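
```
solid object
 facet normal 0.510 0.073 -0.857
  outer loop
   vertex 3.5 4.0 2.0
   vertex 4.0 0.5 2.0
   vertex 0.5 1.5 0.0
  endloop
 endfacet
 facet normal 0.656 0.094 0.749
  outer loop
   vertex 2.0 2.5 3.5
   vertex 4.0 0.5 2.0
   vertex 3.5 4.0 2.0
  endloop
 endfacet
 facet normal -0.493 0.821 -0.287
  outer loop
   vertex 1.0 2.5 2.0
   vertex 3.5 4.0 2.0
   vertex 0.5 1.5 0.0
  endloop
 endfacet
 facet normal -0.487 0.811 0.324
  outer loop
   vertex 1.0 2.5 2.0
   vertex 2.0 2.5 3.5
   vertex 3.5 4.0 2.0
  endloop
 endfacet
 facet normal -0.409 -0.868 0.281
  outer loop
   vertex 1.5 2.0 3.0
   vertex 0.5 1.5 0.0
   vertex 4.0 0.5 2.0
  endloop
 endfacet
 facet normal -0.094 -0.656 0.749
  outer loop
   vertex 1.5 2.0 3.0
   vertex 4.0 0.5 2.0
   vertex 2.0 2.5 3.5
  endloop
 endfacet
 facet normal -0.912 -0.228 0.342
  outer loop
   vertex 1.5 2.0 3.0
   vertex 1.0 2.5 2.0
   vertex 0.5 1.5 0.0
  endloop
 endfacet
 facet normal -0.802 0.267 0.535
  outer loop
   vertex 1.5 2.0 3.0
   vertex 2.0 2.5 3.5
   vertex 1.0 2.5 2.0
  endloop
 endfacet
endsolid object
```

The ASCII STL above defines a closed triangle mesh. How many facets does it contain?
8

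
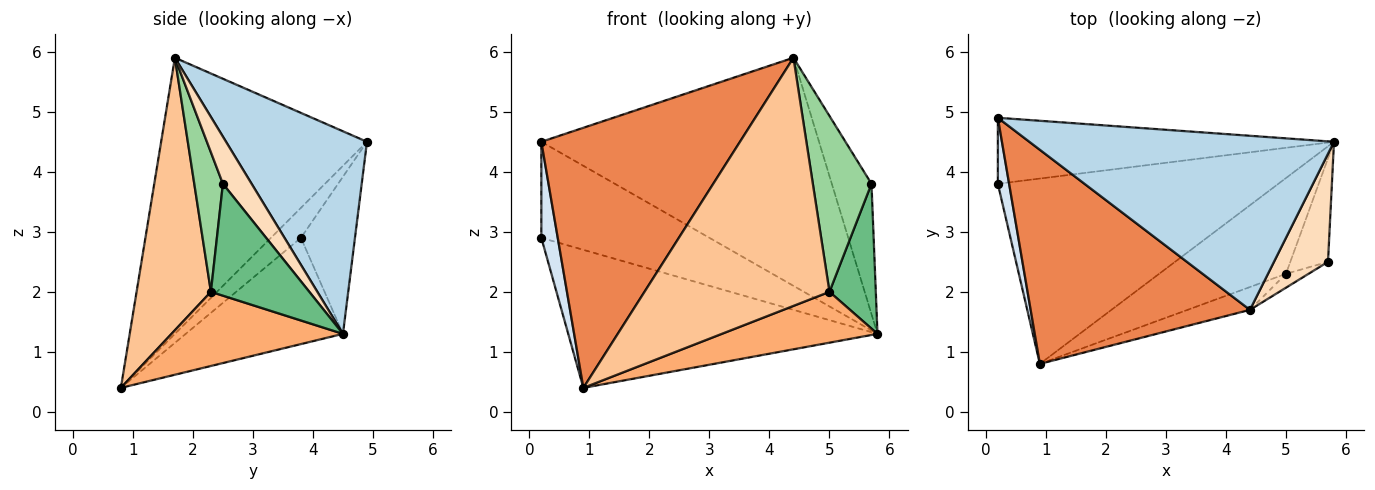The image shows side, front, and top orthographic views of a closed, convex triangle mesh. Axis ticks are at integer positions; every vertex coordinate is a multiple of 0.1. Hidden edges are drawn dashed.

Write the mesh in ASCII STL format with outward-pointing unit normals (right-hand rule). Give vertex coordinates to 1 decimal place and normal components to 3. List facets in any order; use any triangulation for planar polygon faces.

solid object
 facet normal -0.291 0.572 -0.767
  outer loop
   vertex 0.9 0.8 0.4
   vertex 0.2 3.8 2.9
   vertex 5.8 4.5 1.3
  endloop
 endfacet
 facet normal -0.256 0.797 -0.548
  outer loop
   vertex 0.2 4.9 4.5
   vertex 5.8 4.5 1.3
   vertex 0.2 3.8 2.9
  endloop
 endfacet
 facet normal 0.374 0.737 0.563
  outer loop
   vertex 0.2 4.9 4.5
   vertex 4.4 1.7 5.9
   vertex 5.8 4.5 1.3
  endloop
 endfacet
 facet normal -0.833 -0.455 0.313
  outer loop
   vertex 0.2 4.9 4.5
   vertex 0.2 3.8 2.9
   vertex 0.9 0.8 0.4
  endloop
 endfacet
 facet normal -0.625 -0.603 0.496
  outer loop
   vertex 0.2 4.9 4.5
   vertex 0.9 0.8 0.4
   vertex 4.4 1.7 5.9
  endloop
 endfacet
 facet normal 0.459 -0.417 -0.785
  outer loop
   vertex 5.0 2.3 2.0
   vertex 0.9 0.8 0.4
   vertex 5.8 4.5 1.3
  endloop
 endfacet
 facet normal 0.371 -0.925 -0.085
  outer loop
   vertex 5.0 2.3 2.0
   vertex 4.4 1.7 5.9
   vertex 0.9 0.8 0.4
  endloop
 endfacet
 facet normal 0.487 0.673 0.558
  outer loop
   vertex 5.7 2.5 3.8
   vertex 5.8 4.5 1.3
   vertex 4.4 1.7 5.9
  endloop
 endfacet
 facet normal 0.866 -0.407 -0.291
  outer loop
   vertex 5.7 2.5 3.8
   vertex 5.0 2.3 2.0
   vertex 5.8 4.5 1.3
  endloop
 endfacet
 facet normal 0.438 -0.896 -0.071
  outer loop
   vertex 5.7 2.5 3.8
   vertex 4.4 1.7 5.9
   vertex 5.0 2.3 2.0
  endloop
 endfacet
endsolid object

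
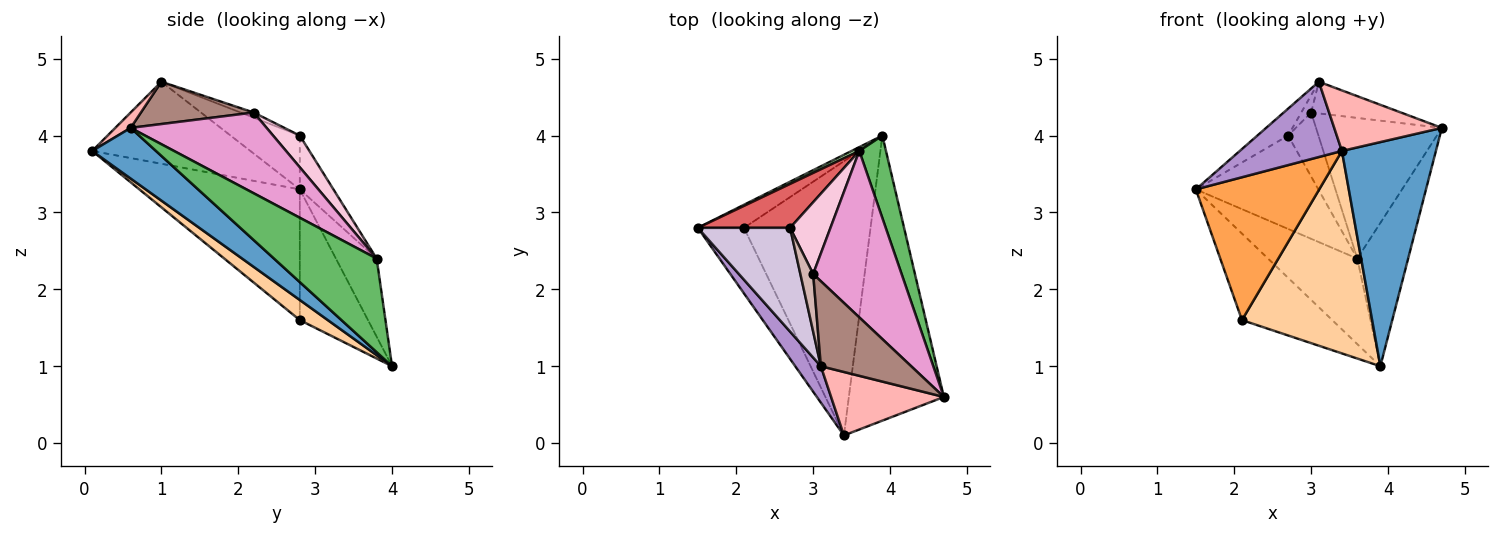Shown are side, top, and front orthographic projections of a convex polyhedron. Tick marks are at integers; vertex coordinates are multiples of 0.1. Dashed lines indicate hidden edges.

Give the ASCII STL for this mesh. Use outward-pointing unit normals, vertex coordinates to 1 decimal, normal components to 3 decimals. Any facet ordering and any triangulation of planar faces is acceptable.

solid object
 facet normal 0.387 -0.570 -0.725
  outer loop
   vertex 3.4 0.1 3.8
   vertex 3.9 4.0 1.0
   vertex 4.7 0.6 4.1
  endloop
 endfacet
 facet normal -0.590 0.780 -0.208
  outer loop
   vertex 2.1 2.8 1.6
   vertex 1.5 2.8 3.3
   vertex 3.9 4.0 1.0
  endloop
 endfacet
 facet normal -0.763 -0.587 -0.269
  outer loop
   vertex 2.1 2.8 1.6
   vertex 3.4 0.1 3.8
   vertex 1.5 2.8 3.3
  endloop
 endfacet
 facet normal 0.127 -0.589 -0.798
  outer loop
   vertex 2.1 2.8 1.6
   vertex 3.9 4.0 1.0
   vertex 3.4 0.1 3.8
  endloop
 endfacet
 facet normal 0.868 0.430 0.247
  outer loop
   vertex 3.6 3.8 2.4
   vertex 4.7 0.6 4.1
   vertex 3.9 4.0 1.0
  endloop
 endfacet
 facet normal -0.415 0.909 0.041
  outer loop
   vertex 3.6 3.8 2.4
   vertex 3.9 4.0 1.0
   vertex 1.5 2.8 3.3
  endloop
 endfacet
 facet normal -0.241 0.878 0.413
  outer loop
   vertex 3.6 3.8 2.4
   vertex 1.5 2.8 3.3
   vertex 2.7 2.8 4.0
  endloop
 endfacet
 facet normal 0.098 -0.687 0.720
  outer loop
   vertex 3.1 1.0 4.7
   vertex 3.4 0.1 3.8
   vertex 4.7 0.6 4.1
  endloop
 endfacet
 facet normal -0.813 -0.525 0.254
  outer loop
   vertex 3.1 1.0 4.7
   vertex 1.5 2.8 3.3
   vertex 3.4 0.1 3.8
  endloop
 endfacet
 facet normal -0.492 0.219 0.843
  outer loop
   vertex 3.1 1.0 4.7
   vertex 2.7 2.8 4.0
   vertex 1.5 2.8 3.3
  endloop
 endfacet
 facet normal 0.402 0.320 0.858
  outer loop
   vertex 3.0 2.2 4.3
   vertex 3.1 1.0 4.7
   vertex 4.7 0.6 4.1
  endloop
 endfacet
 facet normal -0.358 0.268 0.894
  outer loop
   vertex 3.0 2.2 4.3
   vertex 2.7 2.8 4.0
   vertex 3.1 1.0 4.7
  endloop
 endfacet
 facet normal 0.572 0.529 0.626
  outer loop
   vertex 3.0 2.2 4.3
   vertex 4.7 0.6 4.1
   vertex 3.6 3.8 2.4
  endloop
 endfacet
 facet normal 0.506 0.575 0.644
  outer loop
   vertex 3.0 2.2 4.3
   vertex 3.6 3.8 2.4
   vertex 2.7 2.8 4.0
  endloop
 endfacet
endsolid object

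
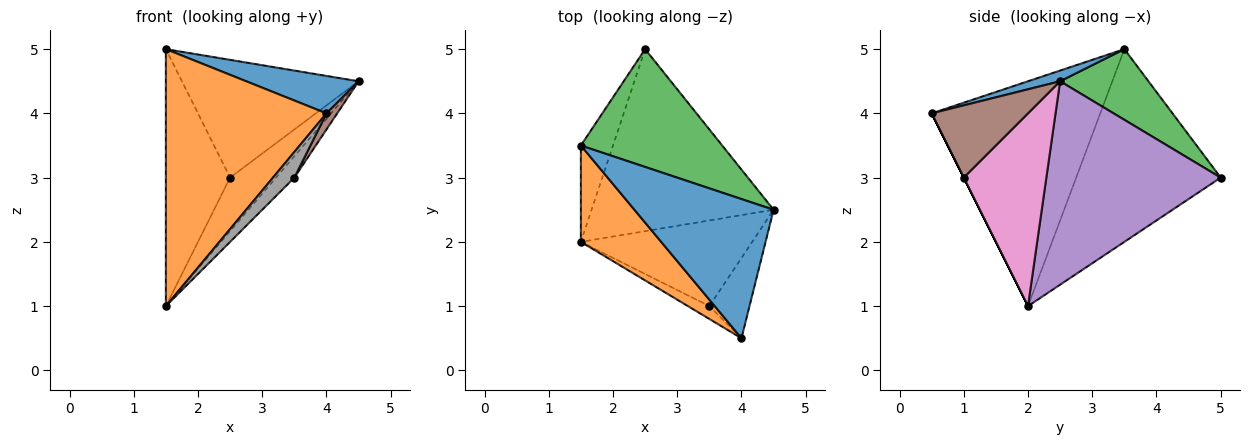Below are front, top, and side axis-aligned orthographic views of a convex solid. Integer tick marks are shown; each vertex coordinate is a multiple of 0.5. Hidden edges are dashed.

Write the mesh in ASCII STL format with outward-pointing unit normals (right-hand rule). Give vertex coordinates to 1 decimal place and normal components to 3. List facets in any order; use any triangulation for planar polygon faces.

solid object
 facet normal 0.074 -0.259 0.963
  outer loop
   vertex 4.0 0.5 4.0
   vertex 4.5 2.5 4.5
   vertex 1.5 3.5 5.0
  endloop
 endfacet
 facet normal -0.701 -0.668 0.250
  outer loop
   vertex 1.5 2.0 1.0
   vertex 4.0 0.5 4.0
   vertex 1.5 3.5 5.0
  endloop
 endfacet
 facet normal 0.333 0.667 0.667
  outer loop
   vertex 2.5 5.0 3.0
   vertex 1.5 3.5 5.0
   vertex 4.5 2.5 4.5
  endloop
 endfacet
 facet normal -0.903 0.402 -0.151
  outer loop
   vertex 2.5 5.0 3.0
   vertex 1.5 2.0 1.0
   vertex 1.5 3.5 5.0
  endloop
 endfacet
 facet normal 0.731 0.192 -0.654
  outer loop
   vertex 2.5 5.0 3.0
   vertex 4.5 2.5 4.5
   vertex 1.5 2.0 1.0
  endloop
 endfacet
 facet normal 0.870 -0.097 -0.483
  outer loop
   vertex 3.5 1.0 3.0
   vertex 4.5 2.5 4.5
   vertex 4.0 0.5 4.0
  endloop
 endfacet
 facet normal 0.737 0.164 -0.655
  outer loop
   vertex 3.5 1.0 3.0
   vertex 1.5 2.0 1.0
   vertex 4.5 2.5 4.5
  endloop
 endfacet
 facet normal 0.000 -0.894 -0.447
  outer loop
   vertex 3.5 1.0 3.0
   vertex 4.0 0.5 4.0
   vertex 1.5 2.0 1.0
  endloop
 endfacet
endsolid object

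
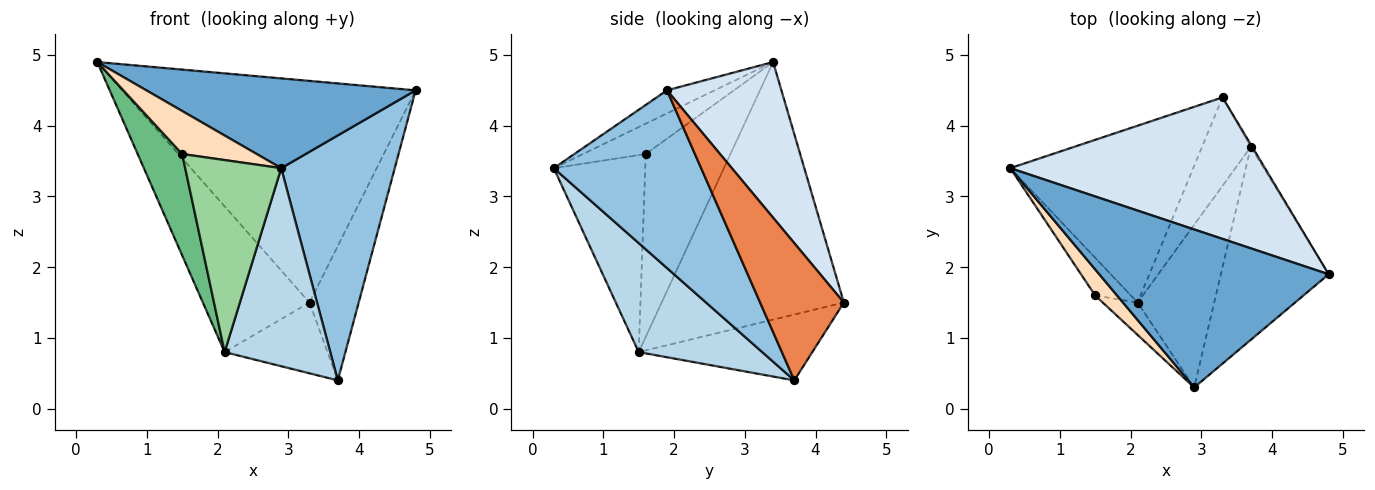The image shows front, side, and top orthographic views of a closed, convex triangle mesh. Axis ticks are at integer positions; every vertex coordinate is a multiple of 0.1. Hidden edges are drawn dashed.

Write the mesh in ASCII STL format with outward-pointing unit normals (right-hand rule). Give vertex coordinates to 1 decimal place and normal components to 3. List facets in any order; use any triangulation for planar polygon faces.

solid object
 facet normal -0.087 -0.492 0.866
  outer loop
   vertex 2.9 0.3 3.4
   vertex 4.8 1.9 4.5
   vertex 0.3 3.4 4.9
  endloop
 endfacet
 facet normal 0.714 -0.550 -0.433
  outer loop
   vertex 3.7 3.7 0.4
   vertex 4.8 1.9 4.5
   vertex 2.9 0.3 3.4
  endloop
 endfacet
 facet normal 0.671 -0.573 -0.471
  outer loop
   vertex 2.1 1.5 0.8
   vertex 3.7 3.7 0.4
   vertex 2.9 0.3 3.4
  endloop
 endfacet
 facet normal 0.312 0.801 0.511
  outer loop
   vertex 3.3 4.4 1.5
   vertex 0.3 3.4 4.9
   vertex 4.8 1.9 4.5
  endloop
 endfacet
 facet normal 0.862 0.507 -0.009
  outer loop
   vertex 3.3 4.4 1.5
   vertex 4.8 1.9 4.5
   vertex 3.7 3.7 0.4
  endloop
 endfacet
 facet normal -0.736 0.431 -0.523
  outer loop
   vertex 3.3 4.4 1.5
   vertex 2.1 1.5 0.8
   vertex 0.3 3.4 4.9
  endloop
 endfacet
 facet normal -0.726 0.430 -0.537
  outer loop
   vertex 3.3 4.4 1.5
   vertex 3.7 3.7 0.4
   vertex 2.1 1.5 0.8
  endloop
 endfacet
 facet normal -0.584 -0.694 0.422
  outer loop
   vertex 1.5 1.6 3.6
   vertex 2.9 0.3 3.4
   vertex 0.3 3.4 4.9
  endloop
 endfacet
 facet normal -0.872 -0.458 -0.171
  outer loop
   vertex 1.5 1.6 3.6
   vertex 0.3 3.4 4.9
   vertex 2.1 1.5 0.8
  endloop
 endfacet
 facet normal -0.685 -0.719 -0.121
  outer loop
   vertex 1.5 1.6 3.6
   vertex 2.1 1.5 0.8
   vertex 2.9 0.3 3.4
  endloop
 endfacet
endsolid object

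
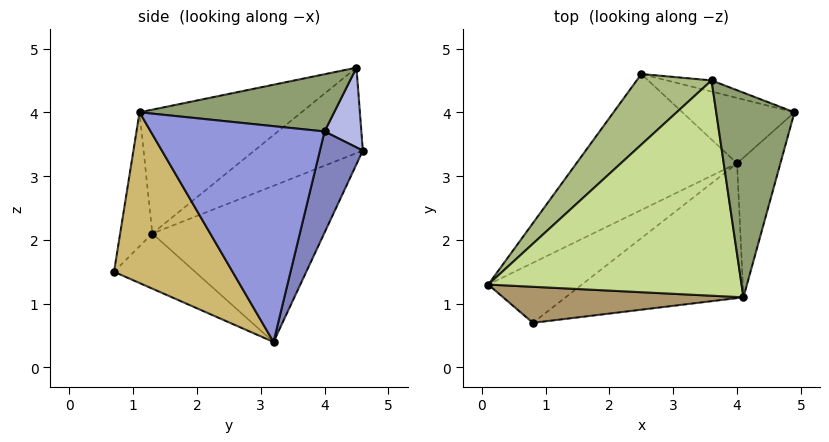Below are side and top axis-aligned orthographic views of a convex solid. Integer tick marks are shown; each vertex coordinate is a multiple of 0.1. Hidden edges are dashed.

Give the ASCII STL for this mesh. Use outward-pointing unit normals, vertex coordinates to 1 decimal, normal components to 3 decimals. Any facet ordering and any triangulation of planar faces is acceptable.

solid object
 facet normal -0.547 0.620 -0.563
  outer loop
   vertex 4.0 3.2 0.4
   vertex 0.1 1.3 2.1
   vertex 2.5 4.6 3.4
  endloop
 endfacet
 facet normal 0.266 0.918 -0.295
  outer loop
   vertex 4.0 3.2 0.4
   vertex 2.5 4.6 3.4
   vertex 4.9 4.0 3.7
  endloop
 endfacet
 facet normal 0.941 -0.279 -0.189
  outer loop
   vertex 4.1 1.1 4.0
   vertex 4.0 3.2 0.4
   vertex 4.9 4.0 3.7
  endloop
 endfacet
 facet normal 0.257 0.956 -0.144
  outer loop
   vertex 3.6 4.5 4.7
   vertex 4.9 4.0 3.7
   vertex 2.5 4.6 3.4
  endloop
 endfacet
 facet normal 0.589 -0.079 0.805
  outer loop
   vertex 3.6 4.5 4.7
   vertex 4.1 1.1 4.0
   vertex 4.9 4.0 3.7
  endloop
 endfacet
 facet normal -0.723 0.276 0.633
  outer loop
   vertex 3.6 4.5 4.7
   vertex 2.5 4.6 3.4
   vertex 0.1 1.3 2.1
  endloop
 endfacet
 facet normal -0.426 -0.242 0.872
  outer loop
   vertex 3.6 4.5 4.7
   vertex 0.1 1.3 2.1
   vertex 4.1 1.1 4.0
  endloop
 endfacet
 facet normal -0.490 0.261 -0.832
  outer loop
   vertex 0.8 0.7 1.5
   vertex 0.1 1.3 2.1
   vertex 4.0 3.2 0.4
  endloop
 endfacet
 facet normal -0.278 -0.822 0.498
  outer loop
   vertex 0.8 0.7 1.5
   vertex 4.1 1.1 4.0
   vertex 0.1 1.3 2.1
  endloop
 endfacet
 facet normal 0.442 -0.769 -0.461
  outer loop
   vertex 0.8 0.7 1.5
   vertex 4.0 3.2 0.4
   vertex 4.1 1.1 4.0
  endloop
 endfacet
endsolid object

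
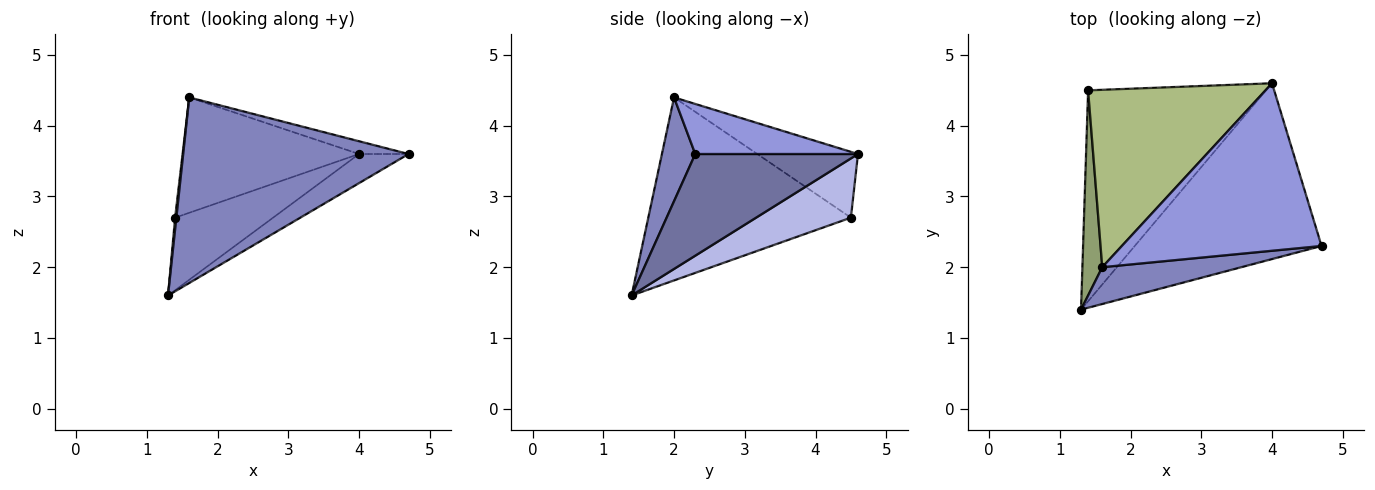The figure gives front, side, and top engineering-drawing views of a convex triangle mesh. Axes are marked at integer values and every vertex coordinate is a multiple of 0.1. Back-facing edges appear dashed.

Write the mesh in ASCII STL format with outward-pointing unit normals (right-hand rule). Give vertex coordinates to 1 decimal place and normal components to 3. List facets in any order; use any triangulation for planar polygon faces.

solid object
 facet normal 0.473 0.144 -0.869
  outer loop
   vertex 4.0 4.6 3.6
   vertex 4.7 2.3 3.6
   vertex 1.3 1.4 1.6
  endloop
 endfacet
 facet normal 0.144 -0.971 0.193
  outer loop
   vertex 1.6 2.0 4.4
   vertex 1.3 1.4 1.6
   vertex 4.7 2.3 3.6
  endloop
 endfacet
 facet normal 0.242 0.074 0.967
  outer loop
   vertex 1.6 2.0 4.4
   vertex 4.7 2.3 3.6
   vertex 4.0 4.6 3.6
  endloop
 endfacet
 facet normal 0.300 0.310 -0.902
  outer loop
   vertex 1.4 4.5 2.7
   vertex 4.0 4.6 3.6
   vertex 1.3 1.4 1.6
  endloop
 endfacet
 facet normal -0.994 -0.006 0.108
  outer loop
   vertex 1.4 4.5 2.7
   vertex 1.3 1.4 1.6
   vertex 1.6 2.0 4.4
  endloop
 endfacet
 facet normal -0.297 0.521 0.800
  outer loop
   vertex 1.4 4.5 2.7
   vertex 1.6 2.0 4.4
   vertex 4.0 4.6 3.6
  endloop
 endfacet
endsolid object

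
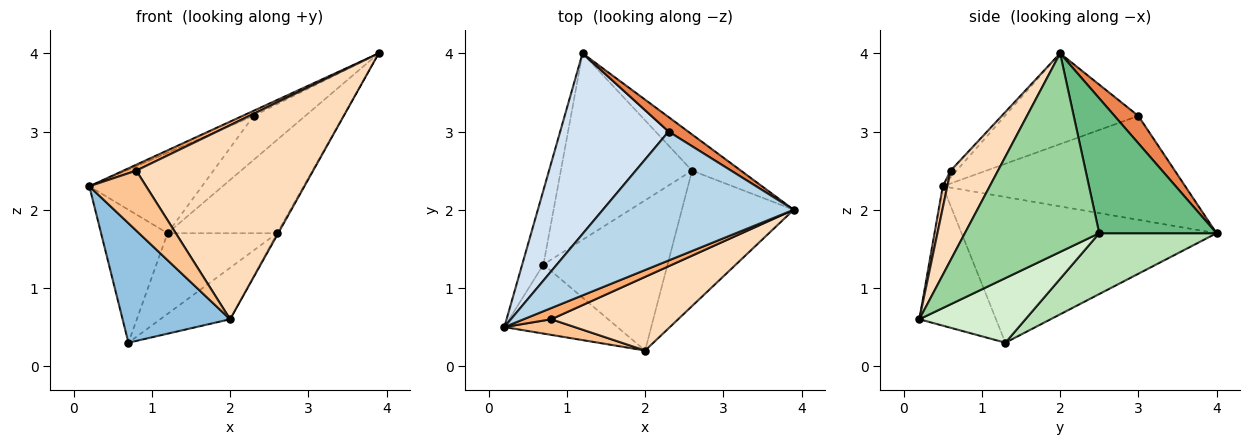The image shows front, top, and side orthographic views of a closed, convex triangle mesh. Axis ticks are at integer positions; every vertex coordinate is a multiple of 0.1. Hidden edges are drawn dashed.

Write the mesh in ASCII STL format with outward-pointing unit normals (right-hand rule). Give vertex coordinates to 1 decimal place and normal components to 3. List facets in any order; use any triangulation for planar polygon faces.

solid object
 facet normal -0.958 0.250 -0.140
  outer loop
   vertex 0.7 1.3 0.3
   vertex 0.2 0.5 2.3
   vertex 1.2 4.0 1.7
  endloop
 endfacet
 facet normal -0.525 -0.737 -0.426
  outer loop
   vertex 0.7 1.3 0.3
   vertex 2.0 0.2 0.6
   vertex 0.2 0.5 2.3
  endloop
 endfacet
 facet normal -0.429 0.036 0.903
  outer loop
   vertex 2.3 3.0 3.2
   vertex 0.2 0.5 2.3
   vertex 3.9 2.0 4.0
  endloop
 endfacet
 facet normal -0.659 0.306 0.687
  outer loop
   vertex 2.3 3.0 3.2
   vertex 1.2 4.0 1.7
   vertex 0.2 0.5 2.3
  endloop
 endfacet
 facet normal 0.401 0.870 0.286
  outer loop
   vertex 2.3 3.0 3.2
   vertex 3.9 2.0 4.0
   vertex 1.2 4.0 1.7
  endloop
 endfacet
 facet normal -0.212 -0.457 0.864
  outer loop
   vertex 0.8 0.6 2.5
   vertex 3.9 2.0 4.0
   vertex 0.2 0.5 2.3
  endloop
 endfacet
 facet normal 0.077 -0.965 0.252
  outer loop
   vertex 0.8 0.6 2.5
   vertex 0.2 0.5 2.3
   vertex 2.0 0.2 0.6
  endloop
 endfacet
 facet normal 0.243 -0.907 0.344
  outer loop
   vertex 0.8 0.6 2.5
   vertex 2.0 0.2 0.6
   vertex 3.9 2.0 4.0
  endloop
 endfacet
 facet normal 0.707 0.660 -0.256
  outer loop
   vertex 2.6 2.5 1.7
   vertex 1.2 4.0 1.7
   vertex 3.9 2.0 4.0
  endloop
 endfacet
 facet normal 0.871 0.007 -0.491
  outer loop
   vertex 2.6 2.5 1.7
   vertex 3.9 2.0 4.0
   vertex 2.0 0.2 0.6
  endloop
 endfacet
 facet normal 0.391 0.365 -0.845
  outer loop
   vertex 2.6 2.5 1.7
   vertex 0.7 1.3 0.3
   vertex 1.2 4.0 1.7
  endloop
 endfacet
 facet normal 0.442 0.291 -0.849
  outer loop
   vertex 2.6 2.5 1.7
   vertex 2.0 0.2 0.6
   vertex 0.7 1.3 0.3
  endloop
 endfacet
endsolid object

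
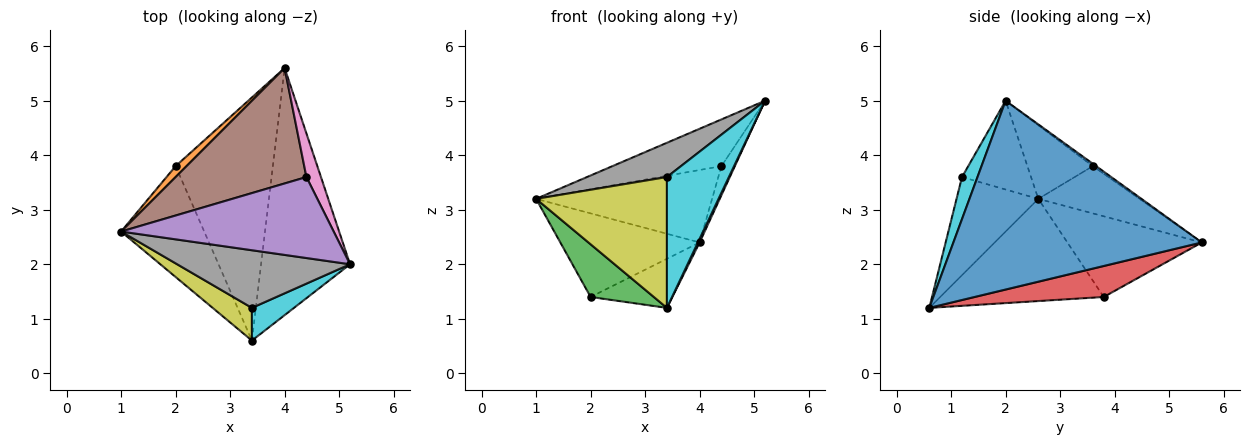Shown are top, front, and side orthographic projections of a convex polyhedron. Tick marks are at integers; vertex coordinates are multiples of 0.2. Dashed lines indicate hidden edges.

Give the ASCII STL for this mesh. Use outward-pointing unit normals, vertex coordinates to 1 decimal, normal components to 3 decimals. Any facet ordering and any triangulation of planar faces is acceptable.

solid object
 facet normal 0.905 -0.006 -0.426
  outer loop
   vertex 3.4 0.6 1.2
   vertex 4.0 5.6 2.4
   vertex 5.2 2.0 5.0
  endloop
 endfacet
 facet normal -0.691 0.716 0.093
  outer loop
   vertex 2.0 3.8 1.4
   vertex 1.0 2.6 3.2
   vertex 4.0 5.6 2.4
  endloop
 endfacet
 facet normal -0.743 -0.287 -0.604
  outer loop
   vertex 2.0 3.8 1.4
   vertex 3.4 0.6 1.2
   vertex 1.0 2.6 3.2
  endloop
 endfacet
 facet normal 0.298 0.189 -0.936
  outer loop
   vertex 2.0 3.8 1.4
   vertex 4.0 5.6 2.4
   vertex 3.4 0.6 1.2
  endloop
 endfacet
 facet normal -0.287 0.479 0.830
  outer loop
   vertex 4.4 3.6 3.8
   vertex 1.0 2.6 3.2
   vertex 5.2 2.0 5.0
  endloop
 endfacet
 facet normal -0.292 0.508 0.810
  outer loop
   vertex 4.4 3.6 3.8
   vertex 4.0 5.6 2.4
   vertex 1.0 2.6 3.2
  endloop
 endfacet
 facet normal -0.137 0.549 0.824
  outer loop
   vertex 4.4 3.6 3.8
   vertex 5.2 2.0 5.0
   vertex 4.0 5.6 2.4
  endloop
 endfacet
 facet normal -0.404 -0.468 0.786
  outer loop
   vertex 3.4 1.2 3.6
   vertex 5.2 2.0 5.0
   vertex 1.0 2.6 3.2
  endloop
 endfacet
 facet normal -0.518 -0.830 0.207
  outer loop
   vertex 3.4 1.2 3.6
   vertex 1.0 2.6 3.2
   vertex 3.4 0.6 1.2
  endloop
 endfacet
 facet normal 0.236 -0.943 0.236
  outer loop
   vertex 3.4 1.2 3.6
   vertex 3.4 0.6 1.2
   vertex 5.2 2.0 5.0
  endloop
 endfacet
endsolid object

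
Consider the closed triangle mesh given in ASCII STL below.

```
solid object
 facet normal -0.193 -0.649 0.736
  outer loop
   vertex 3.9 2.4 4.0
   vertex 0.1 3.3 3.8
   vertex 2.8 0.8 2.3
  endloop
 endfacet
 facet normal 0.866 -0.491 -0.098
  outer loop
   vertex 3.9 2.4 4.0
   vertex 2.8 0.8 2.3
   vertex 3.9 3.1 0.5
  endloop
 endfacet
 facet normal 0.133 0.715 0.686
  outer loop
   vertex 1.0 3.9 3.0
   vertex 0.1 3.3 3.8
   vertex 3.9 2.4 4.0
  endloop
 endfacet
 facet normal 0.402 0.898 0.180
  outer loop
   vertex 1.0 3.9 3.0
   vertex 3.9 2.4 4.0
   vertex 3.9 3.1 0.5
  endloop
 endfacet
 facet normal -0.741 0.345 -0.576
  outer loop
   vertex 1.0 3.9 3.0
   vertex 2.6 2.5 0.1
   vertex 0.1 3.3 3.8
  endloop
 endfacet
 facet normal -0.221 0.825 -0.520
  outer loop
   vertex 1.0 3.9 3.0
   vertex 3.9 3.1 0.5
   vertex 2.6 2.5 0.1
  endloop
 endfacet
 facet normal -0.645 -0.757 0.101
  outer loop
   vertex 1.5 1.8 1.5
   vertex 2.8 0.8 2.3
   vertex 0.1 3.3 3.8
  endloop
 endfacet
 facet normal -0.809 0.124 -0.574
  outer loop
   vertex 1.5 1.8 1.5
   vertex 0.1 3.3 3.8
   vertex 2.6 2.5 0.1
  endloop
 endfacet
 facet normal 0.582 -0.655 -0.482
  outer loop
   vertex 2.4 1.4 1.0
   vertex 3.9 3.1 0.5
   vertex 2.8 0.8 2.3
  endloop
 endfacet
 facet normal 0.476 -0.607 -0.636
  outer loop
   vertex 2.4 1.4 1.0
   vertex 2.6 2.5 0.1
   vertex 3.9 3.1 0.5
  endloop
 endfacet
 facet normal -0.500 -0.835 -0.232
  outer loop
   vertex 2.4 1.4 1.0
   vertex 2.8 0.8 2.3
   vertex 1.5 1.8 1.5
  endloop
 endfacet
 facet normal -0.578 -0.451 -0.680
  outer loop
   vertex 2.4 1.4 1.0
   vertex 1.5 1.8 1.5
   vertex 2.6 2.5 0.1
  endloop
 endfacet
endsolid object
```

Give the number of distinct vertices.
8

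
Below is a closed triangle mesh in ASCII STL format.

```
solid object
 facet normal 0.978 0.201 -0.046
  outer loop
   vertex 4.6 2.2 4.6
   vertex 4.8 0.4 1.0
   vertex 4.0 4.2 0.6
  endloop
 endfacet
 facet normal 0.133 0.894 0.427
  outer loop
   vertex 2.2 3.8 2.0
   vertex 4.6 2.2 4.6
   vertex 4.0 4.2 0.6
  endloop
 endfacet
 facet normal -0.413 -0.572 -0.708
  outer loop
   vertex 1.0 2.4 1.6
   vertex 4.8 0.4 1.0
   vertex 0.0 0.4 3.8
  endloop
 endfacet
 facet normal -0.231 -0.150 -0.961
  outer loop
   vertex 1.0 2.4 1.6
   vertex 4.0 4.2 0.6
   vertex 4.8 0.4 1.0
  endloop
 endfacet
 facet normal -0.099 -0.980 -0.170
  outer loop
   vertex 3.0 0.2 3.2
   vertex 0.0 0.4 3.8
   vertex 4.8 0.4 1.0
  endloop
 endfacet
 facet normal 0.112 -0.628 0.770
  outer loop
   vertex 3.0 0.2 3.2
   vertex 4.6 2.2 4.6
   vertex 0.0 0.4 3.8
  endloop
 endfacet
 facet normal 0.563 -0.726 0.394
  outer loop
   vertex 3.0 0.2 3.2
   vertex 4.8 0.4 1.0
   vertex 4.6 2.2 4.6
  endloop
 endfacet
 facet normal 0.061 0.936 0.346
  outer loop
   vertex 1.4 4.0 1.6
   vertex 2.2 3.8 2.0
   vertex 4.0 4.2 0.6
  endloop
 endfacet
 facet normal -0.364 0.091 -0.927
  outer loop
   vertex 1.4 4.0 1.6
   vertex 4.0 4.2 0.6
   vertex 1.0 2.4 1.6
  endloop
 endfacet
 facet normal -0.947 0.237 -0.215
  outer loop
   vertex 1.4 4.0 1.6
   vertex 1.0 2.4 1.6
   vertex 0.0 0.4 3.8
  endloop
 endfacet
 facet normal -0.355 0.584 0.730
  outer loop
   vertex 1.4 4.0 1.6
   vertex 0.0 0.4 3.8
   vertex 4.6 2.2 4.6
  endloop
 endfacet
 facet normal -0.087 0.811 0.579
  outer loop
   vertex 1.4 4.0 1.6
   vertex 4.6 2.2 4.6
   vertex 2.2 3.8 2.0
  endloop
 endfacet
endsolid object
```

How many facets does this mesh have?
12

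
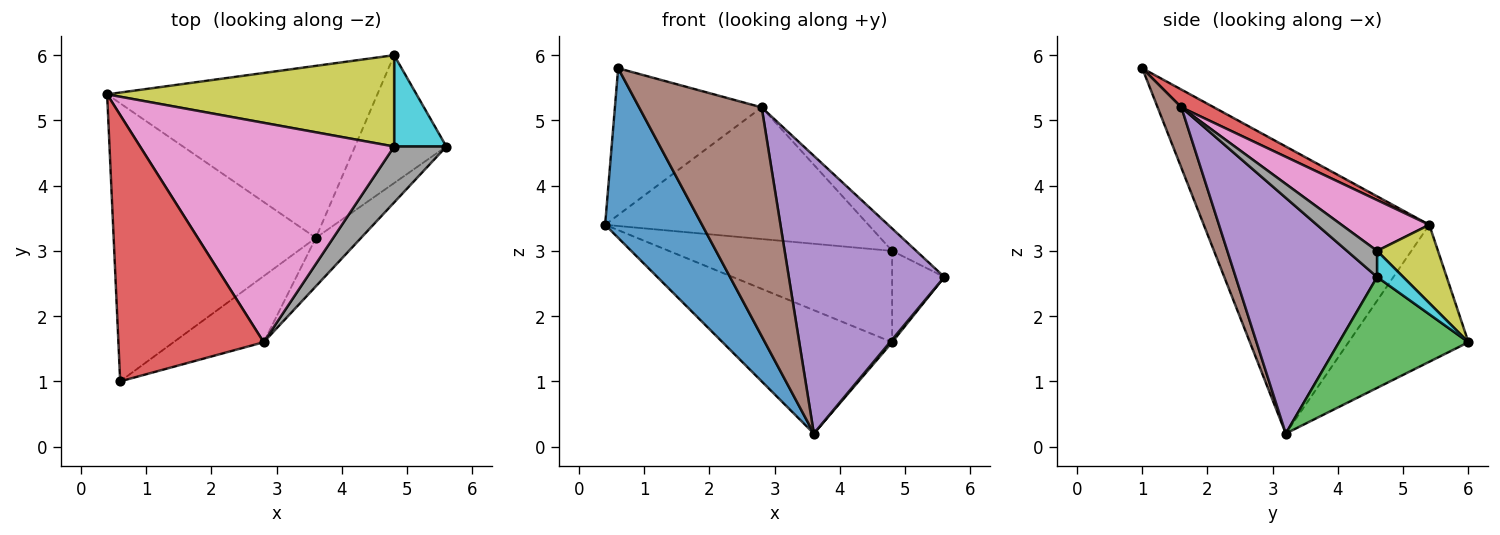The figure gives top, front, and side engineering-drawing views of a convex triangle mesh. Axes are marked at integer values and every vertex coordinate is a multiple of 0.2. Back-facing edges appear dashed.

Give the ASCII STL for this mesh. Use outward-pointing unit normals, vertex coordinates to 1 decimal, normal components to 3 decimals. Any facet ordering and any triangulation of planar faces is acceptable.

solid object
 facet normal -0.771 -0.331 -0.543
  outer loop
   vertex 3.6 3.2 0.2
   vertex 0.6 1.0 5.8
   vertex 0.4 5.4 3.4
  endloop
 endfacet
 facet normal -0.381 0.539 -0.751
  outer loop
   vertex 4.8 6.0 1.6
   vertex 3.6 3.2 0.2
   vertex 0.4 5.4 3.4
  endloop
 endfacet
 facet normal 0.772 -0.013 -0.636
  outer loop
   vertex 4.8 6.0 1.6
   vertex 5.6 4.6 2.6
   vertex 3.6 3.2 0.2
  endloop
 endfacet
 facet normal 0.107 0.480 0.871
  outer loop
   vertex 2.8 1.6 5.2
   vertex 0.4 5.4 3.4
   vertex 0.6 1.0 5.8
  endloop
 endfacet
 facet normal 0.667 -0.734 -0.128
  outer loop
   vertex 2.8 1.6 5.2
   vertex 3.6 3.2 0.2
   vertex 5.6 4.6 2.6
  endloop
 endfacet
 facet normal 0.183 -0.944 -0.273
  outer loop
   vertex 2.8 1.6 5.2
   vertex 0.6 1.0 5.8
   vertex 3.6 3.2 0.2
  endloop
 endfacet
 facet normal 0.169 0.507 0.845
  outer loop
   vertex 4.8 4.6 3.0
   vertex 0.4 5.4 3.4
   vertex 2.8 1.6 5.2
  endloop
 endfacet
 facet normal 0.421 0.337 0.842
  outer loop
   vertex 4.8 4.6 3.0
   vertex 2.8 1.6 5.2
   vertex 5.6 4.6 2.6
  endloop
 endfacet
 facet normal 0.189 0.694 0.694
  outer loop
   vertex 4.8 4.6 3.0
   vertex 4.8 6.0 1.6
   vertex 0.4 5.4 3.4
  endloop
 endfacet
 facet normal 0.333 0.667 0.667
  outer loop
   vertex 4.8 4.6 3.0
   vertex 5.6 4.6 2.6
   vertex 4.8 6.0 1.6
  endloop
 endfacet
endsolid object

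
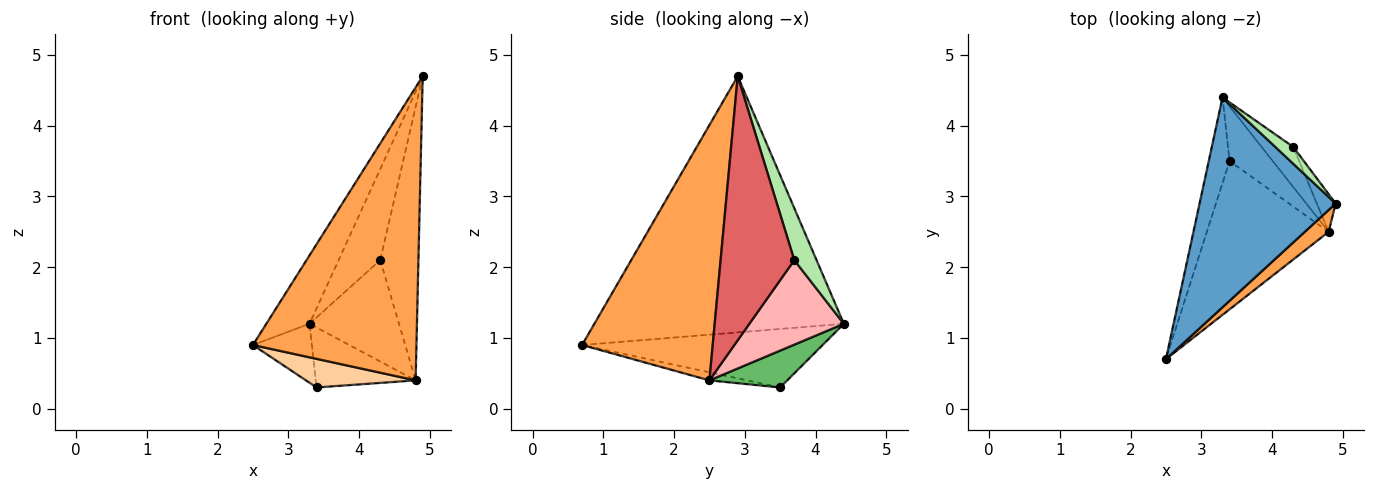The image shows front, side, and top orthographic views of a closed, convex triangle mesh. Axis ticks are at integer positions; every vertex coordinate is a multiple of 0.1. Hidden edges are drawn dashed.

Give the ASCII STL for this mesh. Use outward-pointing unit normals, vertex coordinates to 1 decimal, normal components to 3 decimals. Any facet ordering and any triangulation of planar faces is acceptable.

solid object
 facet normal -0.873 0.151 0.464
  outer loop
   vertex 3.3 4.4 1.2
   vertex 2.5 0.7 0.9
   vertex 4.9 2.9 4.7
  endloop
 endfacet
 facet normal -0.918 0.225 -0.327
  outer loop
   vertex 3.4 3.5 0.3
   vertex 2.5 0.7 0.9
   vertex 3.3 4.4 1.2
  endloop
 endfacet
 facet normal 0.623 -0.780 0.058
  outer loop
   vertex 4.8 2.5 0.4
   vertex 4.9 2.9 4.7
   vertex 2.5 0.7 0.9
  endloop
 endfacet
 facet normal -0.065 -0.189 -0.980
  outer loop
   vertex 4.8 2.5 0.4
   vertex 2.5 0.7 0.9
   vertex 3.4 3.5 0.3
  endloop
 endfacet
 facet normal 0.499 0.640 -0.585
  outer loop
   vertex 4.8 2.5 0.4
   vertex 3.4 3.5 0.3
   vertex 3.3 4.4 1.2
  endloop
 endfacet
 facet normal 0.465 0.871 0.161
  outer loop
   vertex 4.3 3.7 2.1
   vertex 3.3 4.4 1.2
   vertex 4.9 2.9 4.7
  endloop
 endfacet
 facet normal 0.886 0.459 -0.063
  outer loop
   vertex 4.3 3.7 2.1
   vertex 4.9 2.9 4.7
   vertex 4.8 2.5 0.4
  endloop
 endfacet
 facet normal 0.701 0.664 -0.262
  outer loop
   vertex 4.3 3.7 2.1
   vertex 4.8 2.5 0.4
   vertex 3.3 4.4 1.2
  endloop
 endfacet
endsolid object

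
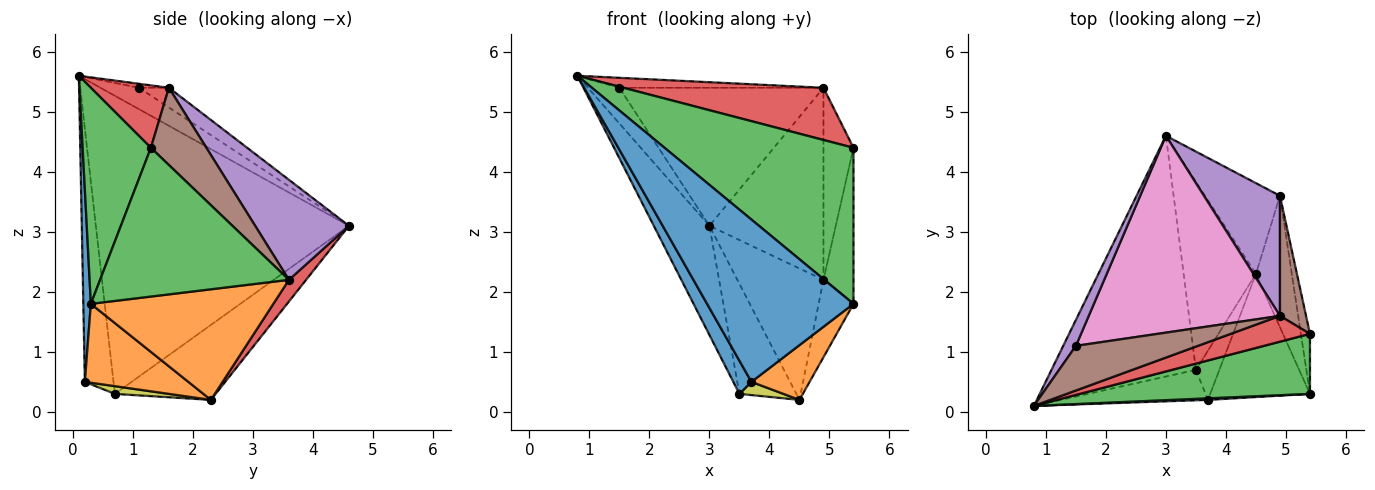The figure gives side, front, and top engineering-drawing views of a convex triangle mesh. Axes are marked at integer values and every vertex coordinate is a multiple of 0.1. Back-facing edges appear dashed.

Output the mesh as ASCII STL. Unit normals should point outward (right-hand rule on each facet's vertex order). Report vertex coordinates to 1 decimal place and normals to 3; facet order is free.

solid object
 facet normal 0.051 -0.999 0.010
  outer loop
   vertex 3.7 0.2 0.5
   vertex 5.4 0.3 1.8
   vertex 0.8 0.1 5.6
  endloop
 endfacet
 facet normal 0.586 -0.329 -0.741
  outer loop
   vertex 3.7 0.2 0.5
   vertex 4.5 2.3 0.2
   vertex 5.4 0.3 1.8
  endloop
 endfacet
 facet normal 0.319 -0.884 0.340
  outer loop
   vertex 5.4 1.3 4.4
   vertex 0.8 0.1 5.6
   vertex 5.4 0.3 1.8
  endloop
 endfacet
 facet normal 0.330 -0.846 0.419
  outer loop
   vertex 5.4 1.3 4.4
   vertex 4.9 1.6 5.4
   vertex 0.8 0.1 5.6
  endloop
 endfacet
 facet normal -0.703 0.576 0.417
  outer loop
   vertex 1.5 1.1 5.4
   vertex 3.0 4.6 3.1
   vertex 0.8 0.1 5.6
  endloop
 endfacet
 facet normal -0.032 0.217 0.976
  outer loop
   vertex 1.5 1.1 5.4
   vertex 0.8 0.1 5.6
   vertex 4.9 1.6 5.4
  endloop
 endfacet
 facet normal -0.084 0.572 0.816
  outer loop
   vertex 1.5 1.1 5.4
   vertex 4.9 1.6 5.4
   vertex 3.0 4.6 3.1
  endloop
 endfacet
 facet normal -0.667 0.376 -0.643
  outer loop
   vertex 3.5 0.7 0.3
   vertex 3.0 4.6 3.1
   vertex 4.5 2.3 0.2
  endloop
 endfacet
 facet normal 0.303 -0.247 -0.920
  outer loop
   vertex 3.5 0.7 0.3
   vertex 4.5 2.3 0.2
   vertex 3.7 0.2 0.5
  endloop
 endfacet
 facet normal -0.883 0.194 -0.428
  outer loop
   vertex 3.5 0.7 0.3
   vertex 0.8 0.1 5.6
   vertex 3.0 4.6 3.1
  endloop
 endfacet
 facet normal -0.759 -0.480 -0.441
  outer loop
   vertex 3.5 0.7 0.3
   vertex 3.7 0.2 0.5
   vertex 0.8 0.1 5.6
  endloop
 endfacet
 facet normal 0.936 0.179 -0.303
  outer loop
   vertex 4.9 3.6 2.2
   vertex 5.4 0.3 1.8
   vertex 4.5 2.3 0.2
  endloop
 endfacet
 facet normal 0.986 0.157 -0.060
  outer loop
   vertex 4.9 3.6 2.2
   vertex 5.4 1.3 4.4
   vertex 5.4 0.3 1.8
  endloop
 endfacet
 facet normal 0.162 0.812 -0.560
  outer loop
   vertex 4.9 3.6 2.2
   vertex 4.5 2.3 0.2
   vertex 3.0 4.6 3.1
  endloop
 endfacet
 facet normal 0.572 0.696 0.435
  outer loop
   vertex 4.9 3.6 2.2
   vertex 3.0 4.6 3.1
   vertex 4.9 1.6 5.4
  endloop
 endfacet
 facet normal 0.843 0.456 0.285
  outer loop
   vertex 4.9 3.6 2.2
   vertex 4.9 1.6 5.4
   vertex 5.4 1.3 4.4
  endloop
 endfacet
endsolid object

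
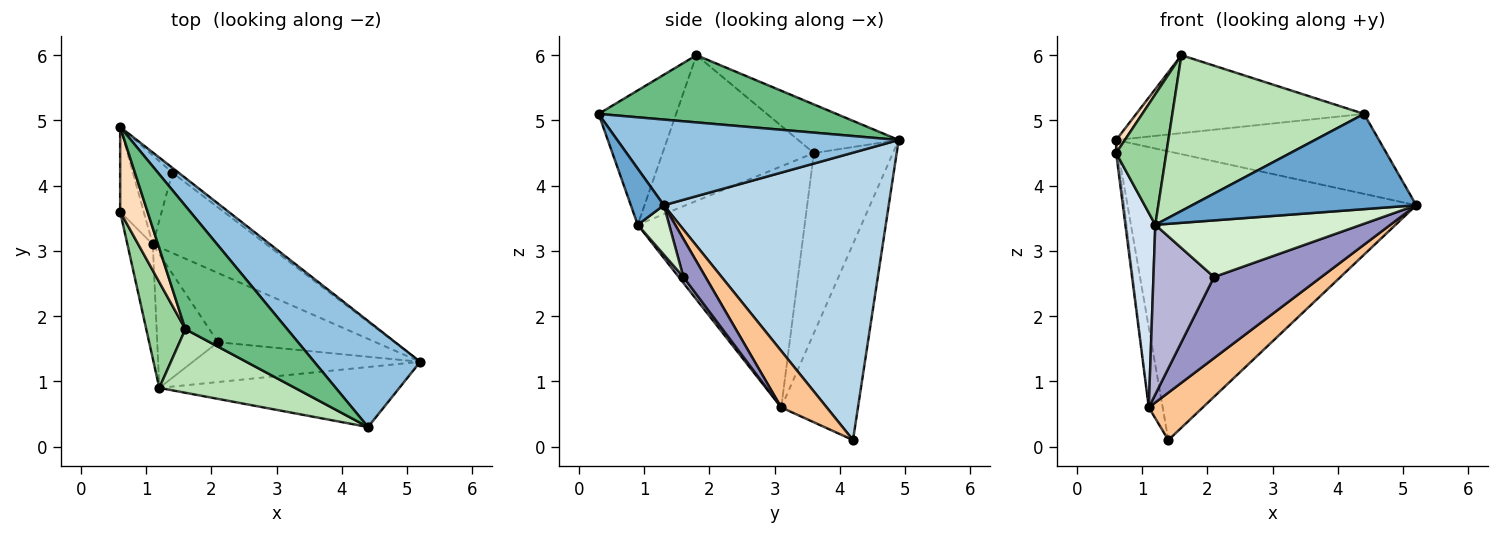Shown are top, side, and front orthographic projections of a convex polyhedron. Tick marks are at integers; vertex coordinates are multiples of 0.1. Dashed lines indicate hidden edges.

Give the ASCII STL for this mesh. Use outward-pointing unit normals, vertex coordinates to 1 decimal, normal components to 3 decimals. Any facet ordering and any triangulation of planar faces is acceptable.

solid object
 facet normal 0.124 -0.840 -0.529
  outer loop
   vertex 1.2 0.9 3.4
   vertex 5.2 1.3 3.7
   vertex 4.4 0.3 5.1
  endloop
 endfacet
 facet normal 0.542 0.506 0.671
  outer loop
   vertex 0.6 4.9 4.7
   vertex 4.4 0.3 5.1
   vertex 5.2 1.3 3.7
  endloop
 endfacet
 facet normal 0.614 0.789 -0.013
  outer loop
   vertex 0.6 4.9 4.7
   vertex 5.2 1.3 3.7
   vertex 1.4 4.2 0.1
  endloop
 endfacet
 facet normal -0.979 -0.176 -0.103
  outer loop
   vertex 1.1 3.1 0.6
   vertex 1.2 0.9 3.4
   vertex 0.6 3.6 4.5
  endloop
 endfacet
 facet normal -0.991 0.020 -0.130
  outer loop
   vertex 1.1 3.1 0.6
   vertex 0.6 3.6 4.5
   vertex 0.6 4.9 4.7
  endloop
 endfacet
 facet normal -0.965 0.175 -0.194
  outer loop
   vertex 1.1 3.1 0.6
   vertex 0.6 4.9 4.7
   vertex 1.4 4.2 0.1
  endloop
 endfacet
 facet normal 0.394 -0.467 -0.792
  outer loop
   vertex 1.1 3.1 0.6
   vertex 1.4 4.2 0.1
   vertex 5.2 1.3 3.7
  endloop
 endfacet
 facet normal -0.869 -0.075 0.489
  outer loop
   vertex 1.6 1.8 6.0
   vertex 0.6 4.9 4.7
   vertex 0.6 3.6 4.5
  endloop
 endfacet
 facet normal 0.487 0.467 0.738
  outer loop
   vertex 1.6 1.8 6.0
   vertex 4.4 0.3 5.1
   vertex 0.6 4.9 4.7
  endloop
 endfacet
 facet normal -0.920 -0.305 0.247
  outer loop
   vertex 1.6 1.8 6.0
   vertex 0.6 3.6 4.5
   vertex 1.2 0.9 3.4
  endloop
 endfacet
 facet normal -0.351 -0.867 0.354
  outer loop
   vertex 1.6 1.8 6.0
   vertex 1.2 0.9 3.4
   vertex 4.4 0.3 5.1
  endloop
 endfacet
 facet normal 0.124 -0.812 -0.571
  outer loop
   vertex 2.1 1.6 2.6
   vertex 5.2 1.3 3.7
   vertex 1.2 0.9 3.4
  endloop
 endfacet
 facet normal 0.155 -0.752 -0.641
  outer loop
   vertex 2.1 1.6 2.6
   vertex 1.1 3.1 0.6
   vertex 5.2 1.3 3.7
  endloop
 endfacet
 facet normal 0.060 -0.784 -0.618
  outer loop
   vertex 2.1 1.6 2.6
   vertex 1.2 0.9 3.4
   vertex 1.1 3.1 0.6
  endloop
 endfacet
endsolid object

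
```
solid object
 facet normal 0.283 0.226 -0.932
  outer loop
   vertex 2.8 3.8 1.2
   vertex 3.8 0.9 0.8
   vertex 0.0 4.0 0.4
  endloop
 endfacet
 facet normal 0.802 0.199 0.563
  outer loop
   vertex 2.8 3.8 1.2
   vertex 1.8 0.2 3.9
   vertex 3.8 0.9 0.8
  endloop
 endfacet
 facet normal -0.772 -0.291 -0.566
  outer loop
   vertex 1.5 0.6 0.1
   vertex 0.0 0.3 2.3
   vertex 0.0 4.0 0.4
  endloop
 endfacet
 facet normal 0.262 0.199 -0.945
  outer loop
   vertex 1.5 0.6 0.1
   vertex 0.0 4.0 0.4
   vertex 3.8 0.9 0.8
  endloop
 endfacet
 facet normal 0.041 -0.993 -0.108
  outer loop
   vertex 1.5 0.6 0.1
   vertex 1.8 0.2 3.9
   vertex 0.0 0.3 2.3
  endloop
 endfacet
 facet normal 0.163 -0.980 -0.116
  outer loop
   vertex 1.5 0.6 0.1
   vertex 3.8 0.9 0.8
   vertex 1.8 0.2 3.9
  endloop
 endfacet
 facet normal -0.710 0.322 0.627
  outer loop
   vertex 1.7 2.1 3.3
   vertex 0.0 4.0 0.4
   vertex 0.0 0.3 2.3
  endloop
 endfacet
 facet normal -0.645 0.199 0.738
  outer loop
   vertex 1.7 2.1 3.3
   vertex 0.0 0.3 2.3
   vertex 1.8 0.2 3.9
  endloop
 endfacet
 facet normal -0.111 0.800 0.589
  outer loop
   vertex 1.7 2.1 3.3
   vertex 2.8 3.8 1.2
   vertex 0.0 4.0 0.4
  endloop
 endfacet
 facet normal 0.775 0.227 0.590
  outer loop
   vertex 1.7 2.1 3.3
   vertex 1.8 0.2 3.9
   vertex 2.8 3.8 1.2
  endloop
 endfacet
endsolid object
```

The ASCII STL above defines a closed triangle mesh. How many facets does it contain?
10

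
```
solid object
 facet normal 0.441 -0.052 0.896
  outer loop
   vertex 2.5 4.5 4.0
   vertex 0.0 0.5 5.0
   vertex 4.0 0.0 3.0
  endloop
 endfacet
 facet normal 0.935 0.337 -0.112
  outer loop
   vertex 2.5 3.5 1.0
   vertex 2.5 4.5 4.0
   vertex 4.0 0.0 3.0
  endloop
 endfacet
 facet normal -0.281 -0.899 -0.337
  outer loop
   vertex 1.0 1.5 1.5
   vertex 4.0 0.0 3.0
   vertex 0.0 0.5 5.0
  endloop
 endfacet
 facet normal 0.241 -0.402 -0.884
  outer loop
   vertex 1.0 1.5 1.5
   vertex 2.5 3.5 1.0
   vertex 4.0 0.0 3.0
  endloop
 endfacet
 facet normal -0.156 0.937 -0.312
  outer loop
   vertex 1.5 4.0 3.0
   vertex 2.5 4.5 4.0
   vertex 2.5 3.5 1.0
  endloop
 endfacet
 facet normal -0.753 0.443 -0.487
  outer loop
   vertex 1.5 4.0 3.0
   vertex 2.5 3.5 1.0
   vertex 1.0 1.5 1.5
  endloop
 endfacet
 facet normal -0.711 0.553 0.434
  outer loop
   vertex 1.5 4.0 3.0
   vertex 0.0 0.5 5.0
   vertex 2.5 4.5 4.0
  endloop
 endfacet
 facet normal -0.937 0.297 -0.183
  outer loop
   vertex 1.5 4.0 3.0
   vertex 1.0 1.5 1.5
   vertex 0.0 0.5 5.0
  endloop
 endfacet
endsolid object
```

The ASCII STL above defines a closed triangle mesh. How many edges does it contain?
12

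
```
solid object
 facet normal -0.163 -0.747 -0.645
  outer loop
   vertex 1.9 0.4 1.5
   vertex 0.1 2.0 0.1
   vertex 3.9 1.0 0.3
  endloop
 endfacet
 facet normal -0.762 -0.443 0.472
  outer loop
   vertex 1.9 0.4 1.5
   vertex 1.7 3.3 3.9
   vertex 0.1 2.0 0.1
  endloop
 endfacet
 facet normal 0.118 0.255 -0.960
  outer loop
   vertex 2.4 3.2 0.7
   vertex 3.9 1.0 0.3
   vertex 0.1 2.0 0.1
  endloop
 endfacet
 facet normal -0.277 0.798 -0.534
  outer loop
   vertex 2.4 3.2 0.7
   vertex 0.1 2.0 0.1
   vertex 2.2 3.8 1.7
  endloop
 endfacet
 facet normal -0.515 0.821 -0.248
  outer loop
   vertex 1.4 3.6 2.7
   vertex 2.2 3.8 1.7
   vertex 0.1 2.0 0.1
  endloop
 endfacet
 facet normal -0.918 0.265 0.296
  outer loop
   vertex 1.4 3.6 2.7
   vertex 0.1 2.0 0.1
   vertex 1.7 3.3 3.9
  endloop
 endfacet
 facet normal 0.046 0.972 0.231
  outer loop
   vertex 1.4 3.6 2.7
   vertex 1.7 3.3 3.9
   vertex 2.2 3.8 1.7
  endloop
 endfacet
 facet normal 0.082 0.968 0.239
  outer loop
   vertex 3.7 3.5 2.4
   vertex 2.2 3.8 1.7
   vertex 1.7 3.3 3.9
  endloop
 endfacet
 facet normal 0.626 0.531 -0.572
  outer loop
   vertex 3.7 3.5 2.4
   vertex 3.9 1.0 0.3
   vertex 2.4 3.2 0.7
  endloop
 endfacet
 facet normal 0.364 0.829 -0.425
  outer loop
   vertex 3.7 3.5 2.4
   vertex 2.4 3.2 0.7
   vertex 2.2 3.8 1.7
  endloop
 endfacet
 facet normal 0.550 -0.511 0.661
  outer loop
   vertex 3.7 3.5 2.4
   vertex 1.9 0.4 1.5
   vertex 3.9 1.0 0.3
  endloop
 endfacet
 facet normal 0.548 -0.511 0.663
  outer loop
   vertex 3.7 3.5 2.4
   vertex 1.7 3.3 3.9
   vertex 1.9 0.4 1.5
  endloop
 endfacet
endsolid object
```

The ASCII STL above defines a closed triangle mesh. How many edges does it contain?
18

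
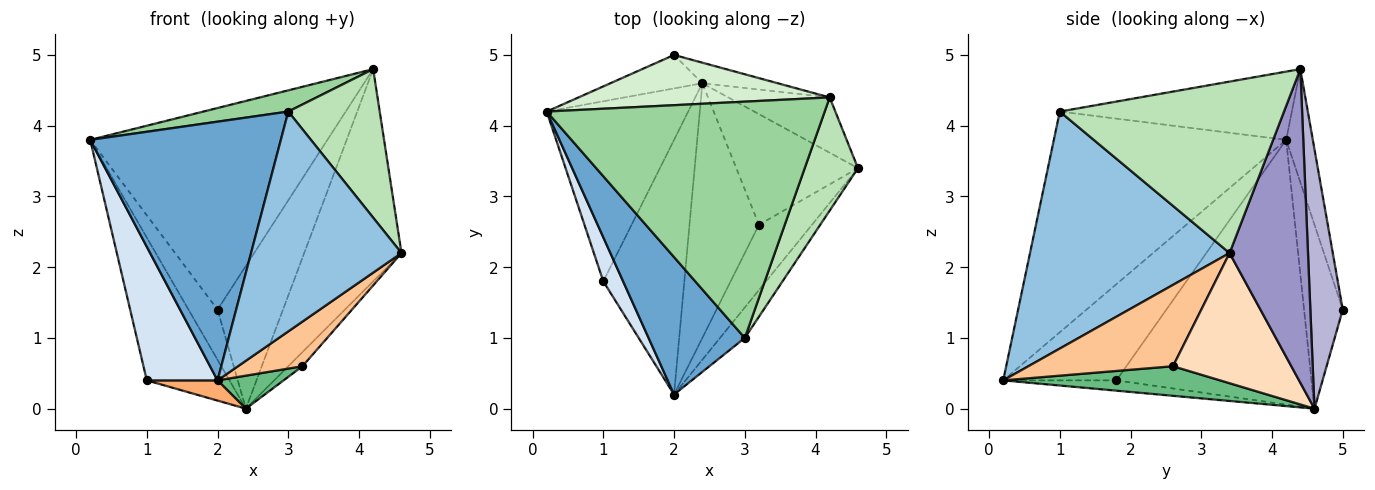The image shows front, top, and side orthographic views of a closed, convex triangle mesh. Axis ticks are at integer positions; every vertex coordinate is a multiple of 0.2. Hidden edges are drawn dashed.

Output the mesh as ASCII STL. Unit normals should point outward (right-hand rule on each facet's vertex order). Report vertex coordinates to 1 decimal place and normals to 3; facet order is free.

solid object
 facet normal -0.733 -0.601 0.319
  outer loop
   vertex 3.0 1.0 4.2
   vertex 0.2 4.2 3.8
   vertex 2.0 0.2 0.4
  endloop
 endfacet
 facet normal 0.796 -0.600 -0.083
  outer loop
   vertex 3.0 1.0 4.2
   vertex 2.0 0.2 0.4
   vertex 4.6 3.4 2.2
  endloop
 endfacet
 facet normal -0.743 0.557 -0.371
  outer loop
   vertex 2.0 5.0 1.4
   vertex 2.4 4.6 0.0
   vertex 0.2 4.2 3.8
  endloop
 endfacet
 facet normal -0.835 -0.522 0.172
  outer loop
   vertex 1.0 1.8 0.4
   vertex 2.0 0.2 0.4
   vertex 0.2 4.2 3.8
  endloop
 endfacet
 facet normal -0.826 0.350 -0.441
  outer loop
   vertex 1.0 1.8 0.4
   vertex 0.2 4.2 3.8
   vertex 2.4 4.6 0.0
  endloop
 endfacet
 facet normal -0.126 -0.078 -0.989
  outer loop
   vertex 1.0 1.8 0.4
   vertex 2.4 4.6 0.0
   vertex 2.0 0.2 0.4
  endloop
 endfacet
 facet normal 0.785 -0.350 -0.512
  outer loop
   vertex 3.2 2.6 0.6
   vertex 4.6 3.4 2.2
   vertex 2.0 0.2 0.4
  endloop
 endfacet
 facet normal 0.728 0.087 -0.680
  outer loop
   vertex 3.2 2.6 0.6
   vertex 2.4 4.6 0.0
   vertex 4.6 3.4 2.2
  endloop
 endfacet
 facet normal 0.389 -0.118 -0.914
  outer loop
   vertex 3.2 2.6 0.6
   vertex 2.0 0.2 0.4
   vertex 2.4 4.6 0.0
  endloop
 endfacet
 facet normal -0.238 -0.087 0.967
  outer loop
   vertex 4.2 4.4 4.8
   vertex 0.2 4.2 3.8
   vertex 3.0 1.0 4.2
  endloop
 endfacet
 facet normal 0.890 -0.363 0.276
  outer loop
   vertex 4.2 4.4 4.8
   vertex 3.0 1.0 4.2
   vertex 4.6 3.4 2.2
  endloop
 endfacet
 facet normal -0.108 0.965 0.240
  outer loop
   vertex 4.2 4.4 4.8
   vertex 2.0 5.0 1.4
   vertex 0.2 4.2 3.8
  endloop
 endfacet
 facet normal 0.615 0.763 -0.199
  outer loop
   vertex 4.2 4.4 4.8
   vertex 4.6 3.4 2.2
   vertex 2.4 4.6 0.0
  endloop
 endfacet
 facet normal 0.440 0.889 -0.128
  outer loop
   vertex 4.2 4.4 4.8
   vertex 2.4 4.6 0.0
   vertex 2.0 5.0 1.4
  endloop
 endfacet
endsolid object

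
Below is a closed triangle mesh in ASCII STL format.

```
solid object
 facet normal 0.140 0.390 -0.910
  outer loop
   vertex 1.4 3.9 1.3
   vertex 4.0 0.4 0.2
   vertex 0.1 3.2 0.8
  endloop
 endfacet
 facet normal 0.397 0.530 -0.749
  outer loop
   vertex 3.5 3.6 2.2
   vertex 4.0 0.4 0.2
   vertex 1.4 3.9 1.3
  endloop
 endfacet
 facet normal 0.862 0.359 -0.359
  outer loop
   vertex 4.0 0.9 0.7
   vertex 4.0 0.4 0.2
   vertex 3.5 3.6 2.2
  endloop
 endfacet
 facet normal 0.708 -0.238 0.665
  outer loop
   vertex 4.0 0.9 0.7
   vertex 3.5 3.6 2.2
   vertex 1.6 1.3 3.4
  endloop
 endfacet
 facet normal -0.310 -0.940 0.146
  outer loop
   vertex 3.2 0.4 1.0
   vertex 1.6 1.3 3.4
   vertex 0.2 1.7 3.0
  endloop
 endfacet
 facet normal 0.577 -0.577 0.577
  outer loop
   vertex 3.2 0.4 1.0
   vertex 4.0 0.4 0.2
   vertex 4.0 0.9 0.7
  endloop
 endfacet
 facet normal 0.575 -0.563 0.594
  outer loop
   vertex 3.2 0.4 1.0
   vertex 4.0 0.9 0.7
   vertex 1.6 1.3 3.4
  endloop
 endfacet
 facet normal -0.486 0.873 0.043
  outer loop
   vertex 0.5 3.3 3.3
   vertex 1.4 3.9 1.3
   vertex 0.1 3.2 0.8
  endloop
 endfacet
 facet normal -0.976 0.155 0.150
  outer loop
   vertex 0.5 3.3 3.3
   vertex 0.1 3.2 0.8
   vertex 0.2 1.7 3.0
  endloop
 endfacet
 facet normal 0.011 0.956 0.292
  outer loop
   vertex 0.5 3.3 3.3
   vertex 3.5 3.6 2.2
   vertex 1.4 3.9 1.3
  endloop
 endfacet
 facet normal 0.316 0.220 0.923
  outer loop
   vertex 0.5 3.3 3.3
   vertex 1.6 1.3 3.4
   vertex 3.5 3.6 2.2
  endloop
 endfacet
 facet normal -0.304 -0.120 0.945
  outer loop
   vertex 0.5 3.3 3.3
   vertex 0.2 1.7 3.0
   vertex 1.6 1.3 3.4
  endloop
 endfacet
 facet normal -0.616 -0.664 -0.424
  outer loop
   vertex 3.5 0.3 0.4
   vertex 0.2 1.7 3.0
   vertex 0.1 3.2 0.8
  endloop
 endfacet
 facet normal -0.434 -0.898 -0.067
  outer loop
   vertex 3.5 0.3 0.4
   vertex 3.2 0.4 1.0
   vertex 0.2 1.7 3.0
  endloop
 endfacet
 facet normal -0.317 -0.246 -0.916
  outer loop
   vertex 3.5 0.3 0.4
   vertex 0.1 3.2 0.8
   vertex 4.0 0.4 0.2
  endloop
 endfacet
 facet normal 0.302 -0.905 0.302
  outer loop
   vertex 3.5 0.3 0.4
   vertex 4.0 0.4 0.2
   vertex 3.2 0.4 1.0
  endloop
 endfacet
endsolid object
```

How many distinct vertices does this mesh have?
10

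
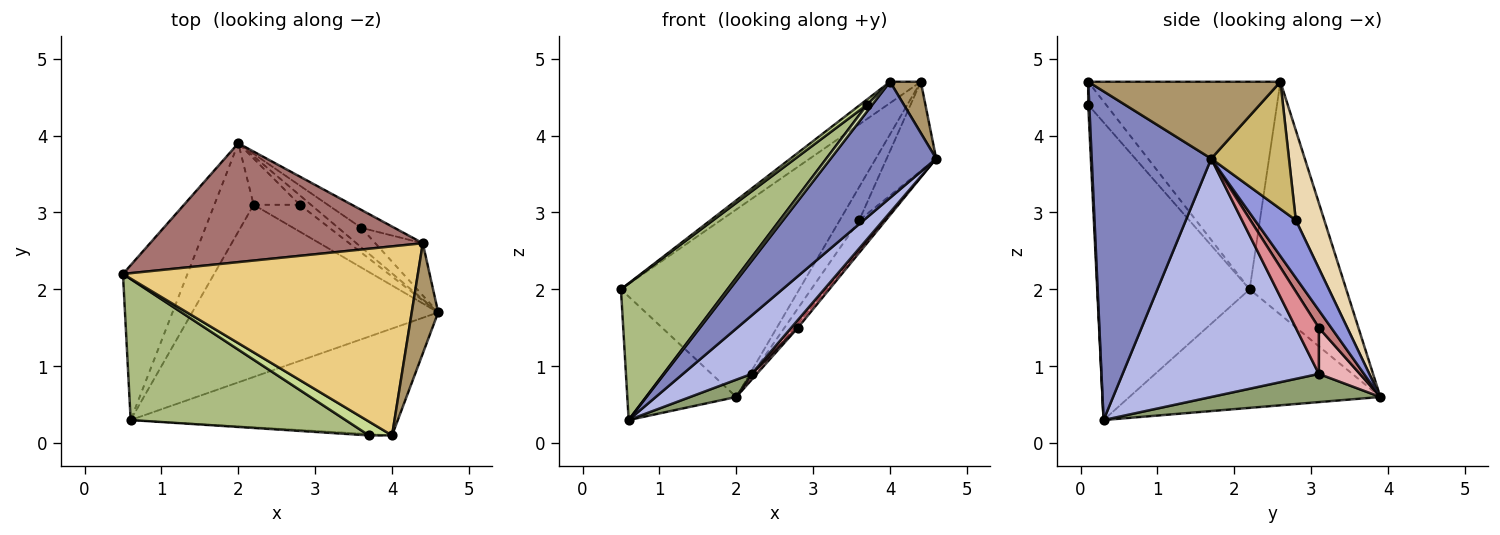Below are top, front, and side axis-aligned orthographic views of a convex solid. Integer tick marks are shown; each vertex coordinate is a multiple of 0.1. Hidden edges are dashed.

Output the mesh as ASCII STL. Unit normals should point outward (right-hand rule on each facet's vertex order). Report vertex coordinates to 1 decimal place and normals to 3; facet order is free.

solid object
 facet normal -0.821 0.356 -0.447
  outer loop
   vertex 2.0 3.9 0.6
   vertex 0.6 0.3 0.3
   vertex 0.5 2.2 2.0
  endloop
 endfacet
 facet normal 0.640 -0.565 -0.520
  outer loop
   vertex 4.0 0.1 4.7
   vertex 0.6 0.3 0.3
   vertex 4.6 1.7 3.7
  endloop
 endfacet
 facet normal 0.805 0.498 -0.322
  outer loop
   vertex 3.6 2.8 2.9
   vertex 4.6 1.7 3.7
   vertex 2.0 3.9 0.6
  endloop
 endfacet
 facet normal 0.676 -0.237 -0.698
  outer loop
   vertex 2.2 3.1 0.9
   vertex 4.6 1.7 3.7
   vertex 0.6 0.3 0.3
  endloop
 endfacet
 facet normal 0.576 -0.157 -0.802
  outer loop
   vertex 2.2 3.1 0.9
   vertex 0.6 0.3 0.3
   vertex 2.0 3.9 0.6
  endloop
 endfacet
 facet normal -0.705 -0.493 0.509
  outer loop
   vertex 3.7 0.1 4.4
   vertex 0.5 2.2 2.0
   vertex 0.6 0.3 0.3
  endloop
 endfacet
 facet normal -0.683 -0.260 0.683
  outer loop
   vertex 3.7 0.1 4.4
   vertex 4.0 0.1 4.7
   vertex 0.5 2.2 2.0
  endloop
 endfacet
 facet normal 0.192 -0.962 -0.192
  outer loop
   vertex 3.7 0.1 4.4
   vertex 0.6 0.3 0.3
   vertex 4.0 0.1 4.7
  endloop
 endfacet
 facet normal 0.935 -0.150 0.322
  outer loop
   vertex 4.4 2.6 4.7
   vertex 4.0 0.1 4.7
   vertex 4.6 1.7 3.7
  endloop
 endfacet
 facet normal 0.804 0.513 -0.301
  outer loop
   vertex 4.4 2.6 4.7
   vertex 4.6 1.7 3.7
   vertex 3.6 2.8 2.9
  endloop
 endfacet
 facet normal -0.573 0.092 0.814
  outer loop
   vertex 4.4 2.6 4.7
   vertex 0.5 2.2 2.0
   vertex 4.0 0.1 4.7
  endloop
 endfacet
 facet normal 0.790 0.540 -0.291
  outer loop
   vertex 4.4 2.6 4.7
   vertex 3.6 2.8 2.9
   vertex 2.0 3.9 0.6
  endloop
 endfacet
 facet normal -0.416 0.768 0.487
  outer loop
   vertex 4.4 2.6 4.7
   vertex 2.0 3.9 0.6
   vertex 0.5 2.2 2.0
  endloop
 endfacet
 facet normal 0.820 0.230 -0.525
  outer loop
   vertex 2.8 3.1 1.5
   vertex 2.0 3.9 0.6
   vertex 4.6 1.7 3.7
  endloop
 endfacet
 facet normal 0.693 -0.198 -0.693
  outer loop
   vertex 2.8 3.1 1.5
   vertex 4.6 1.7 3.7
   vertex 2.2 3.1 0.9
  endloop
 endfacet
 facet normal 0.704 -0.088 -0.704
  outer loop
   vertex 2.8 3.1 1.5
   vertex 2.2 3.1 0.9
   vertex 2.0 3.9 0.6
  endloop
 endfacet
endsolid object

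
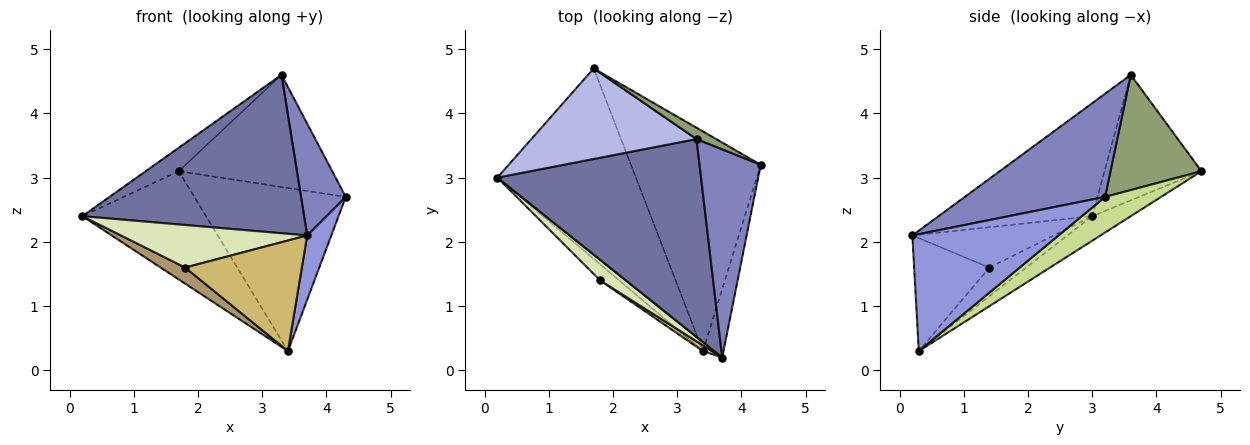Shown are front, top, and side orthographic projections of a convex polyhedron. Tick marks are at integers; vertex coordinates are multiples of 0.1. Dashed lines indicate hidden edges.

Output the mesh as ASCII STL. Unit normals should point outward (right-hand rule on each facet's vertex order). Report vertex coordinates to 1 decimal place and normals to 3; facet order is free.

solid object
 facet normal -0.397 -0.573 0.716
  outer loop
   vertex 3.3 3.6 4.6
   vertex 0.2 3.0 2.4
   vertex 3.7 0.2 2.1
  endloop
 endfacet
 facet normal 0.829 -0.264 0.492
  outer loop
   vertex 3.3 3.6 4.6
   vertex 3.7 0.2 2.1
   vertex 4.3 3.2 2.7
  endloop
 endfacet
 facet normal 0.972 -0.160 -0.171
  outer loop
   vertex 3.4 0.3 0.3
   vertex 4.3 3.2 2.7
   vertex 3.7 0.2 2.1
  endloop
 endfacet
 facet normal -0.593 0.202 0.780
  outer loop
   vertex 1.7 4.7 3.1
   vertex 0.2 3.0 2.4
   vertex 3.3 3.6 4.6
  endloop
 endfacet
 facet normal 0.508 0.857 0.087
  outer loop
   vertex 1.7 4.7 3.1
   vertex 3.3 3.6 4.6
   vertex 4.3 3.2 2.7
  endloop
 endfacet
 facet normal -0.152 0.488 -0.859
  outer loop
   vertex 1.7 4.7 3.1
   vertex 3.4 0.3 0.3
   vertex 0.2 3.0 2.4
  endloop
 endfacet
 facet normal 0.215 0.582 -0.784
  outer loop
   vertex 1.7 4.7 3.1
   vertex 4.3 3.2 2.7
   vertex 3.4 0.3 0.3
  endloop
 endfacet
 facet normal -0.564 -0.744 0.359
  outer loop
   vertex 1.8 1.4 1.6
   vertex 3.7 0.2 2.1
   vertex 0.2 3.0 2.4
  endloop
 endfacet
 facet normal -0.728 -0.485 -0.485
  outer loop
   vertex 1.8 1.4 1.6
   vertex 0.2 3.0 2.4
   vertex 3.4 0.3 0.3
  endloop
 endfacet
 facet normal -0.542 -0.839 0.044
  outer loop
   vertex 1.8 1.4 1.6
   vertex 3.4 0.3 0.3
   vertex 3.7 0.2 2.1
  endloop
 endfacet
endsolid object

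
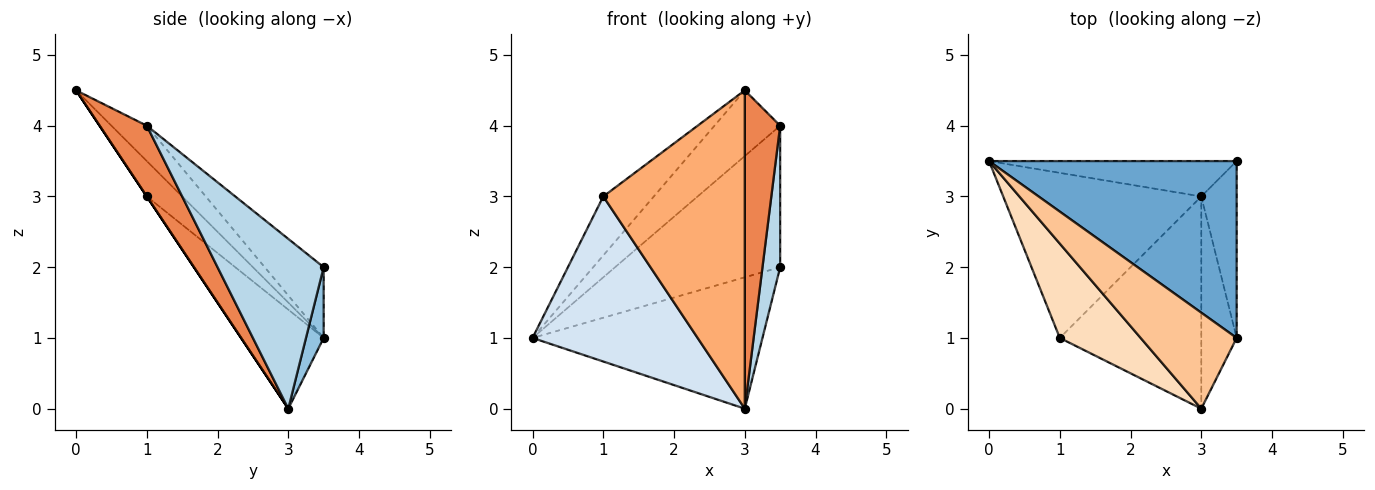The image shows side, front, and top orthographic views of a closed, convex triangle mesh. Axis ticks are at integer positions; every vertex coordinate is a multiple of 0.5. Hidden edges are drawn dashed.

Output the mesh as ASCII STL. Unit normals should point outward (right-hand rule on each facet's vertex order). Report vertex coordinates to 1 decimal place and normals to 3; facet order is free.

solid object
 facet normal -0.218 0.610 0.762
  outer loop
   vertex 3.5 3.5 2.0
   vertex 0.0 3.5 1.0
   vertex 3.5 1.0 4.0
  endloop
 endfacet
 facet normal 0.074 0.963 -0.259
  outer loop
   vertex 3.0 3.0 0.0
   vertex 0.0 3.5 1.0
   vertex 3.5 3.5 2.0
  endloop
 endfacet
 facet normal 0.966 -0.161 -0.201
  outer loop
   vertex 3.0 3.0 0.0
   vertex 3.5 3.5 2.0
   vertex 3.5 1.0 4.0
  endloop
 endfacet
 facet normal -0.333 -0.667 -0.667
  outer loop
   vertex 1.0 1.0 3.0
   vertex 0.0 3.5 1.0
   vertex 3.0 3.0 0.0
  endloop
 endfacet
 facet normal 0.743 -0.557 -0.371
  outer loop
   vertex 3.0 0.0 4.5
   vertex 3.0 3.0 0.0
   vertex 3.5 1.0 4.0
  endloop
 endfacet
 facet normal 0.000 -0.832 -0.555
  outer loop
   vertex 3.0 0.0 4.5
   vertex 1.0 1.0 3.0
   vertex 3.0 3.0 0.0
  endloop
 endfacet
 facet normal -0.291 0.540 0.790
  outer loop
   vertex 3.0 0.0 4.5
   vertex 3.5 1.0 4.0
   vertex 0.0 3.5 1.0
  endloop
 endfacet
 facet normal -0.348 0.497 0.795
  outer loop
   vertex 3.0 0.0 4.5
   vertex 0.0 3.5 1.0
   vertex 1.0 1.0 3.0
  endloop
 endfacet
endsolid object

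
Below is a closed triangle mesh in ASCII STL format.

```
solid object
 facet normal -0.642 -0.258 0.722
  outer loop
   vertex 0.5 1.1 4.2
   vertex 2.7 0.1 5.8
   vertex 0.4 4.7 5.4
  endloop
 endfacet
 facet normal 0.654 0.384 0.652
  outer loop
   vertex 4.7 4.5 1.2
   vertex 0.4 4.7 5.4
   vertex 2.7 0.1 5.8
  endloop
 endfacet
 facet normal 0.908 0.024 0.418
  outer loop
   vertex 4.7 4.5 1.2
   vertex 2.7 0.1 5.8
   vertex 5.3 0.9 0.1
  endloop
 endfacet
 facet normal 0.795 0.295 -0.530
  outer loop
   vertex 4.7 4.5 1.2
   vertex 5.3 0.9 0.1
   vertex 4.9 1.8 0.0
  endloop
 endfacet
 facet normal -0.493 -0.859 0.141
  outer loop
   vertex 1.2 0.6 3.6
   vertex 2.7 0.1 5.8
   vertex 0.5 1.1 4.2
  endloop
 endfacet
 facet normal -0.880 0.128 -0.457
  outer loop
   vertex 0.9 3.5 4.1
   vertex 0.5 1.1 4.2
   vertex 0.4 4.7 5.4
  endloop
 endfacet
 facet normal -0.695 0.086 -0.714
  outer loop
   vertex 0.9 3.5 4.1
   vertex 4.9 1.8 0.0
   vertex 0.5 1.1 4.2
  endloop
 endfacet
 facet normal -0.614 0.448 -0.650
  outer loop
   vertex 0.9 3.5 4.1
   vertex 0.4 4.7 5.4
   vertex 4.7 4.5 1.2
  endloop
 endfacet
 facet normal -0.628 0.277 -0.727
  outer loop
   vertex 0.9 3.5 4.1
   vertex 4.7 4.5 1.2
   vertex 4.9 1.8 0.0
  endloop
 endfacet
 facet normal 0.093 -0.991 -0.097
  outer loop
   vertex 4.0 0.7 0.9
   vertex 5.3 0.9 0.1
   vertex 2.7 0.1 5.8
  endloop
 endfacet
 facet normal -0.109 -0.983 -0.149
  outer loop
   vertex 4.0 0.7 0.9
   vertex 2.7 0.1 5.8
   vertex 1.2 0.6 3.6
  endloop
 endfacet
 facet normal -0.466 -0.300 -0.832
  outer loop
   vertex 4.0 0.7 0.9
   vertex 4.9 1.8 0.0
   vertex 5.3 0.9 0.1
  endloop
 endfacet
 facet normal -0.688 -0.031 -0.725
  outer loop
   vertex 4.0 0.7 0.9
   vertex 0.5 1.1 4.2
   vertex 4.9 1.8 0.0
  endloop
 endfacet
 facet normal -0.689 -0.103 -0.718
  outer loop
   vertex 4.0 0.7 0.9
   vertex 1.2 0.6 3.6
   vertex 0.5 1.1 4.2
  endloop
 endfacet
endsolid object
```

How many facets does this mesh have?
14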